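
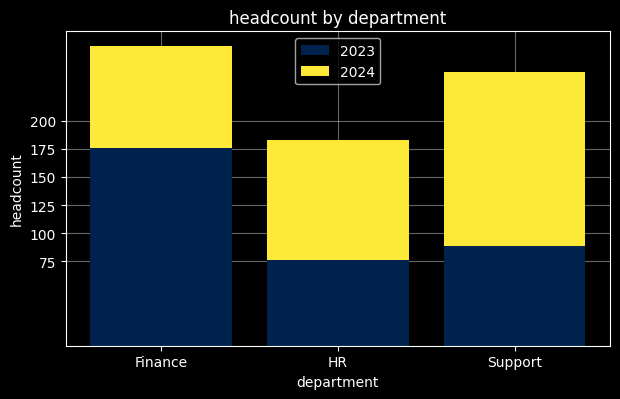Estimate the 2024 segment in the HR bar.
2024 top ≈ 175, bottom ≈ 75; segment ≈ 100.

≈ 100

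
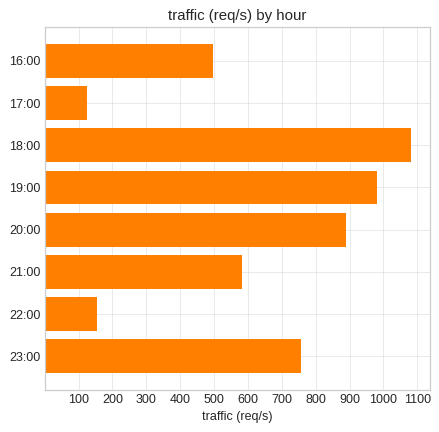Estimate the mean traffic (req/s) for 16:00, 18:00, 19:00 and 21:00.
(500 + 1100 + 1000 + 600) / 4 ≈ 800.

≈ 800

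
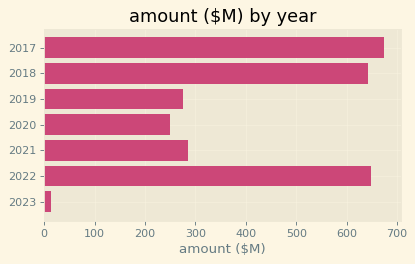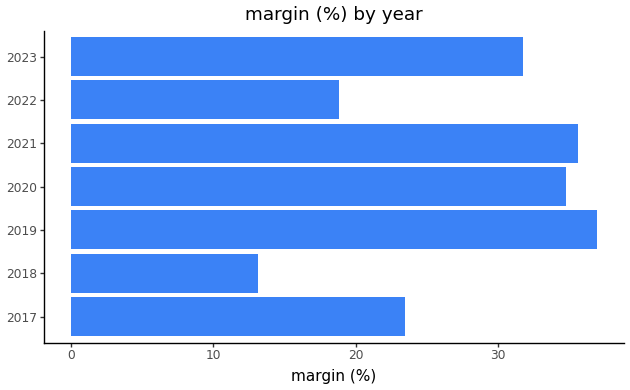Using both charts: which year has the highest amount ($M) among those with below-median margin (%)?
Chart 2 median margin (%) ≈ 30; below-median years: 2017, 2018, 2022. Among those, 2017 has the highest amount ($M) (≈ 700).

2017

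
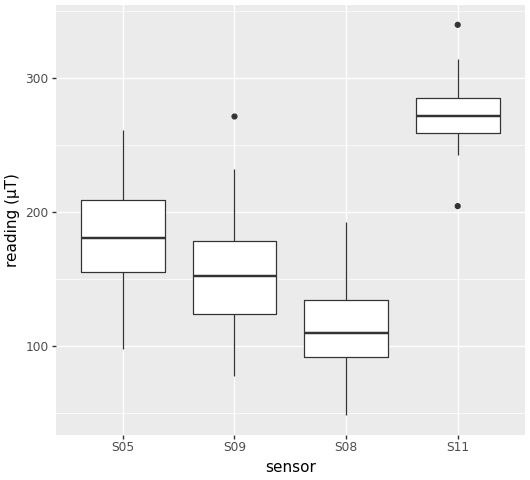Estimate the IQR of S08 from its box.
≈ 40

Q3 ≈ 140, Q1 ≈ 100; IQR ≈ 40.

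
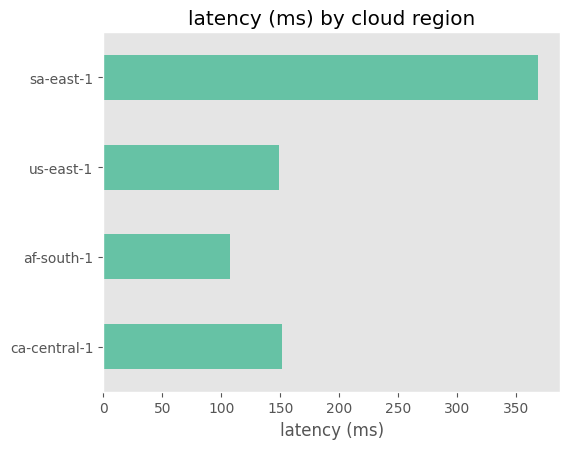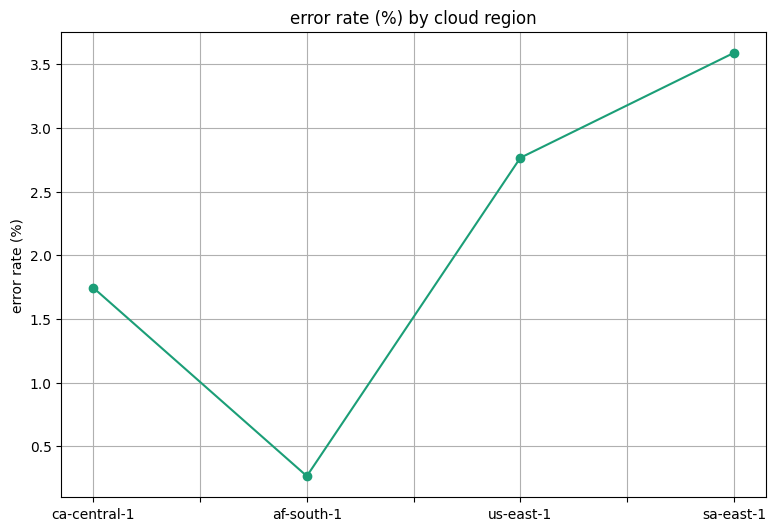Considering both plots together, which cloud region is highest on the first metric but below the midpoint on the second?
ca-central-1

Chart 2 median error rate (%) ≈ 2.5; below-median cloud regions: ca-central-1, af-south-1. Among those, ca-central-1 has the highest latency (ms) (≈ 150).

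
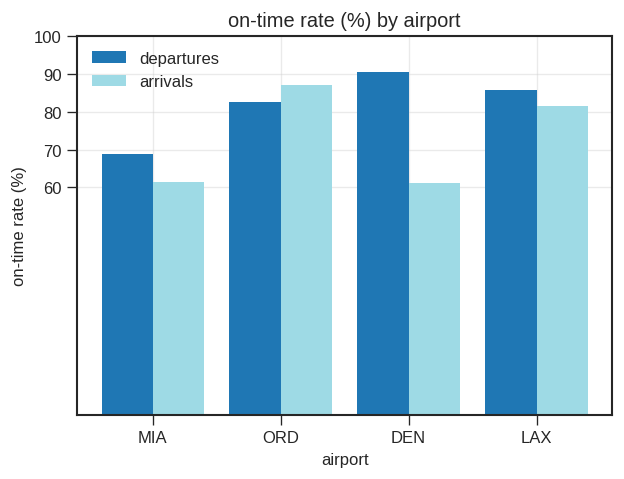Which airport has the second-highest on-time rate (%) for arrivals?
LAX

Top 3 for arrivals: ORD ≈ 90, LAX ≈ 80, MIA ≈ 60.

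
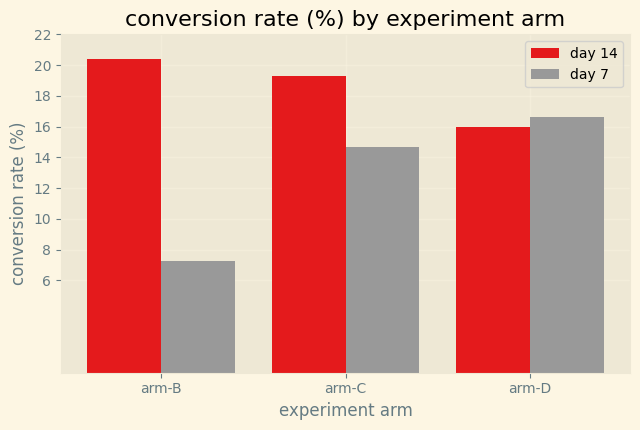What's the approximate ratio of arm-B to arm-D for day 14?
arm-B ≈ 20, arm-D ≈ 16; 20/16 ≈ 1.25.

≈ 1.25×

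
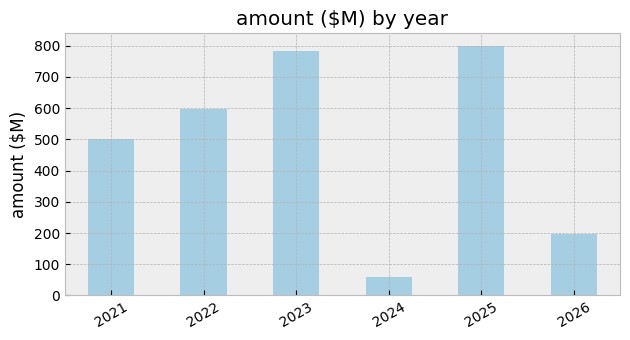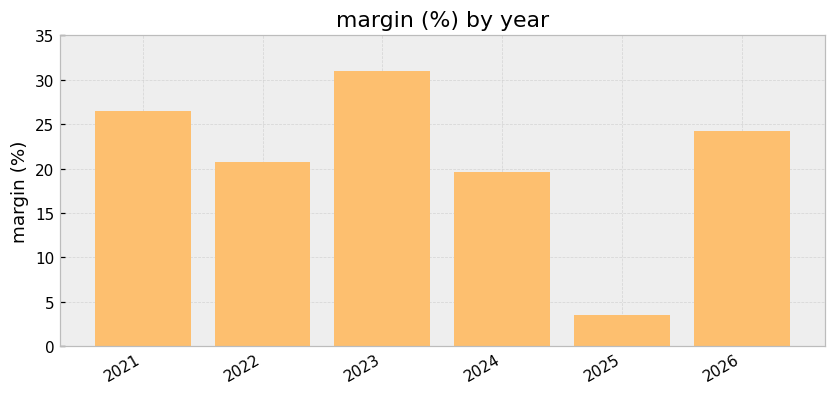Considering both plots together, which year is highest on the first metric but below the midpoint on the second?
Chart 2 median margin (%) ≈ 20; below-median years: 2022, 2024, 2025. Among those, 2025 has the highest amount ($M) (≈ 800).

2025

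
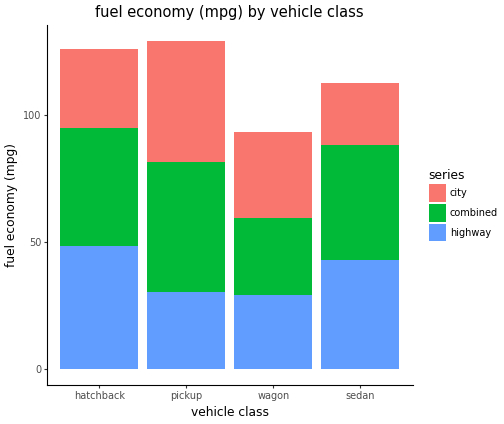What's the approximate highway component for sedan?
highway top ≈ 40, bottom ≈ 0; segment ≈ 40.

≈ 40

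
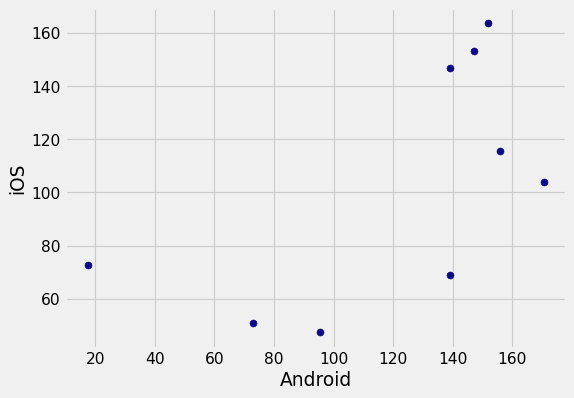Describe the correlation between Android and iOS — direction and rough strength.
positive, moderate

Points are positively correlated; moderate (|r| ≈ 0.6).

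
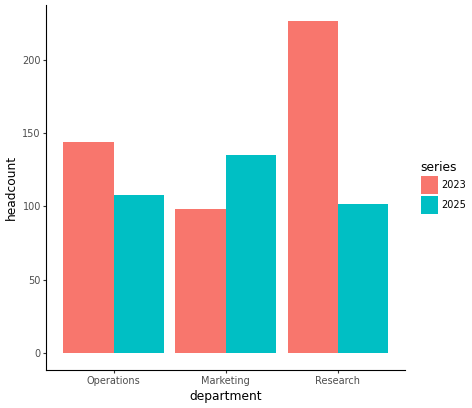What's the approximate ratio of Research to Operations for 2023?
≈ 1.57×

Research ≈ 220, Operations ≈ 140; 220/140 ≈ 1.57.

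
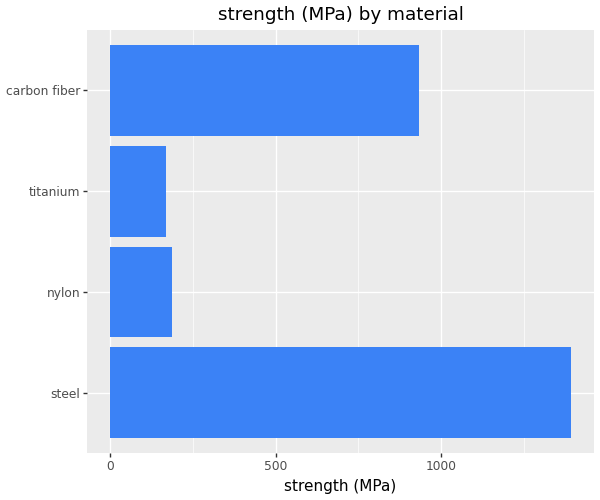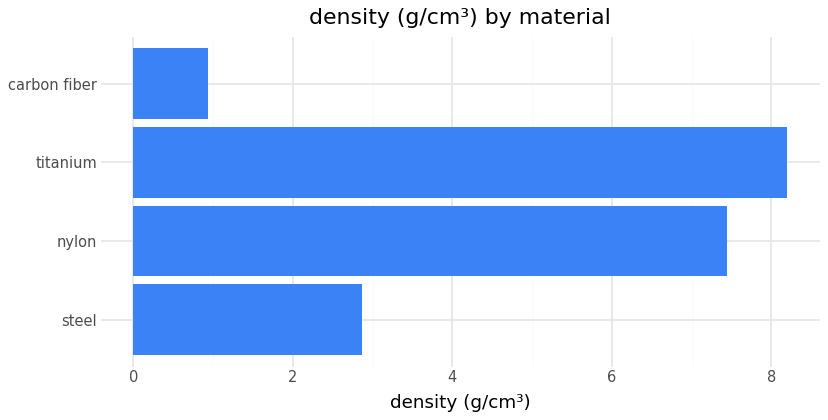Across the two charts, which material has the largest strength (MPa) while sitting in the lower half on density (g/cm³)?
steel

Chart 2 median density (g/cm³) ≈ 5; below-median materials: steel, carbon fiber. Among those, steel has the highest strength (MPa) (≈ 1400).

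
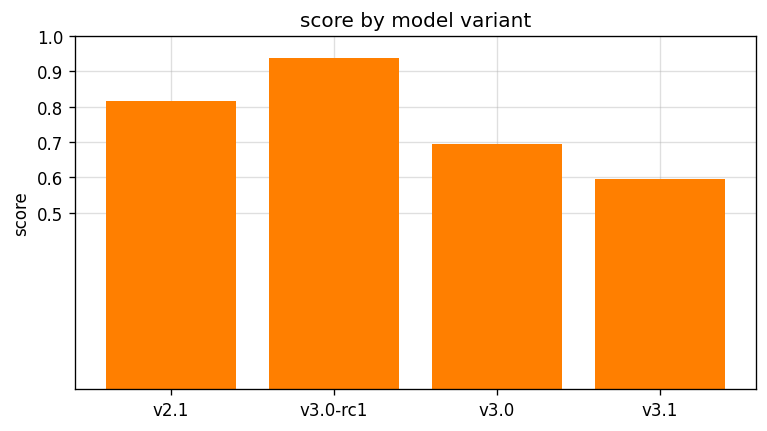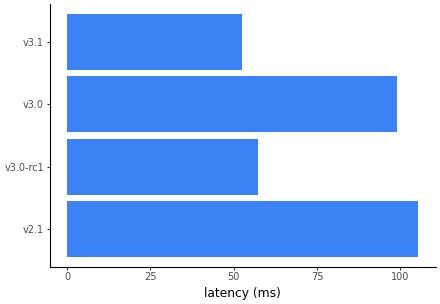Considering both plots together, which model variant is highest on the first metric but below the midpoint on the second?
Chart 2 median latency (ms) ≈ 80; below-median model variants: v3.0-rc1, v3.1. Among those, v3.0-rc1 has the highest score (≈ 0.9).

v3.0-rc1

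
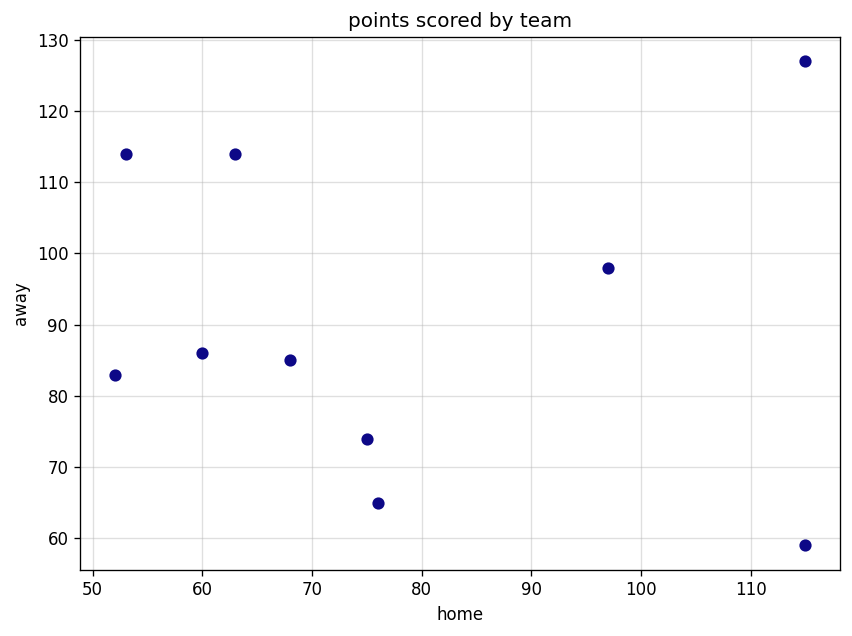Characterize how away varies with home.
Points are roughly uncorrelated; weak (|r| ≈ 0.0).

no clear correlation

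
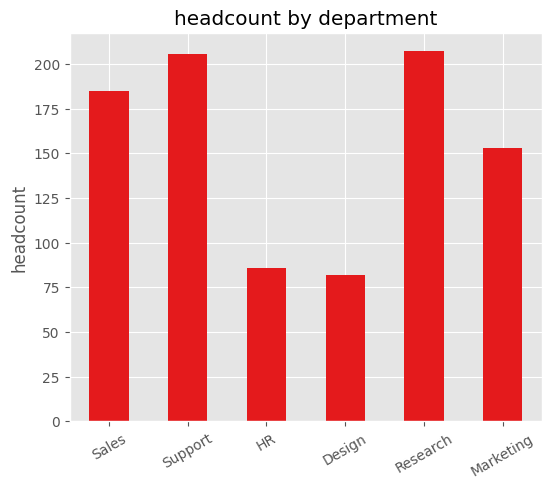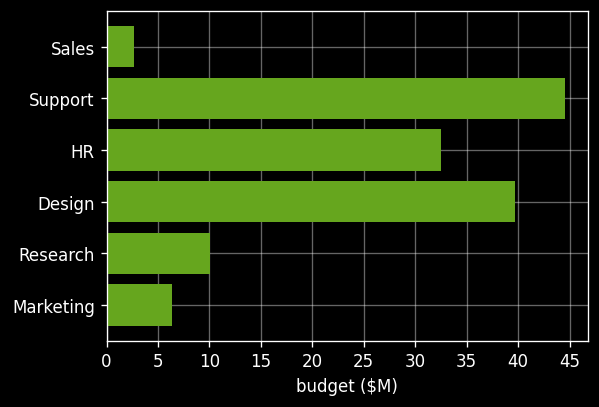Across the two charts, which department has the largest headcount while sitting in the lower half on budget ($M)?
Research

Chart 2 median budget ($M) ≈ 20; below-median departments: Sales, Research, Marketing. Among those, Research has the highest headcount (≈ 200).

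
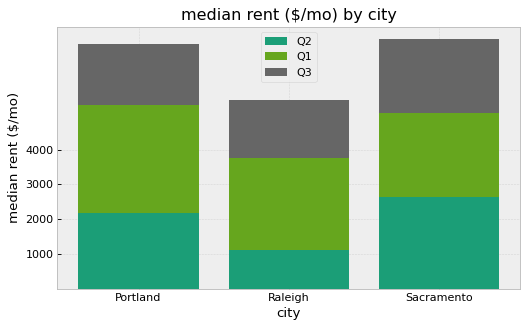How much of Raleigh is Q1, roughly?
Q1 top ≈ 4000, bottom ≈ 1000; segment ≈ 3000.

≈ 3000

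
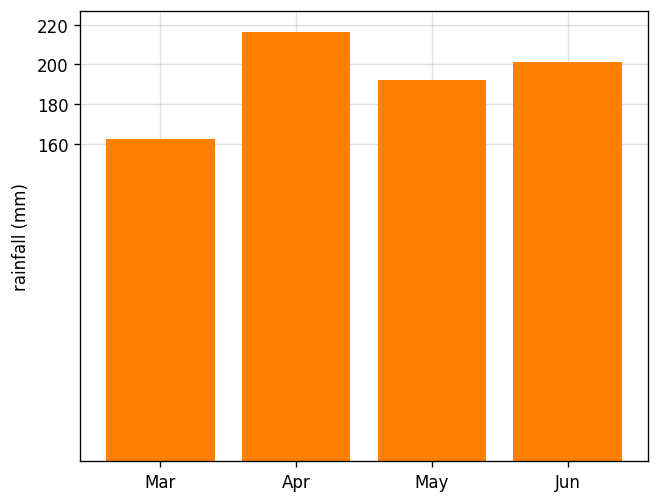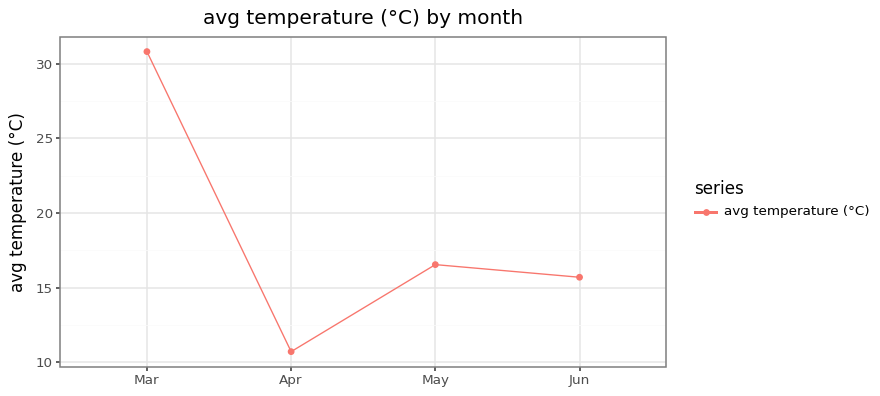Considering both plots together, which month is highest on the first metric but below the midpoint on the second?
Apr

Chart 2 median avg temperature (°C) ≈ 15; below-median months: Apr, Jun. Among those, Apr has the highest rainfall (mm) (≈ 220).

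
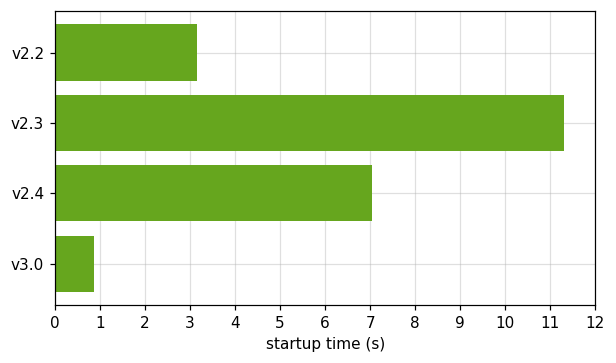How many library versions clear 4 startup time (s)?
Above 4: v2.3, v2.4.

2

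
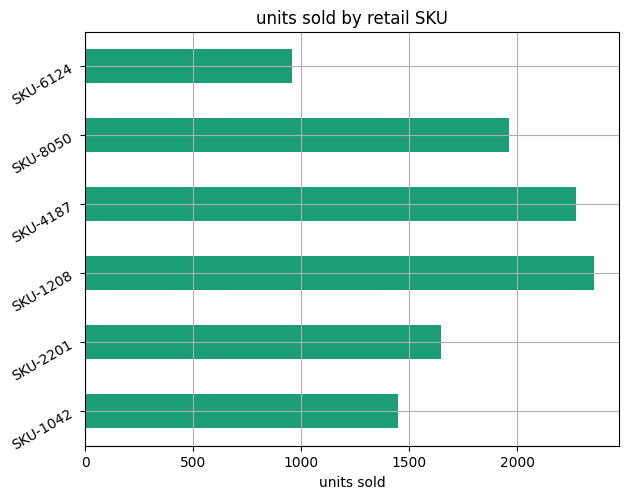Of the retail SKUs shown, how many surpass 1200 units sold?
5

Above 1200: SKU-1042, SKU-2201, SKU-1208, SKU-4187, SKU-8050.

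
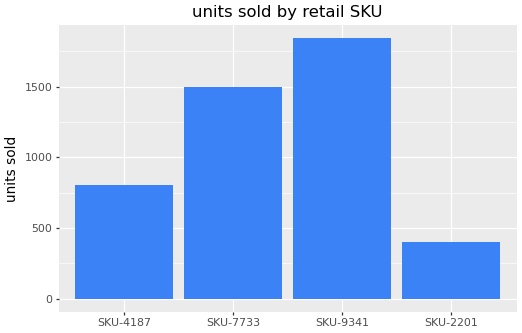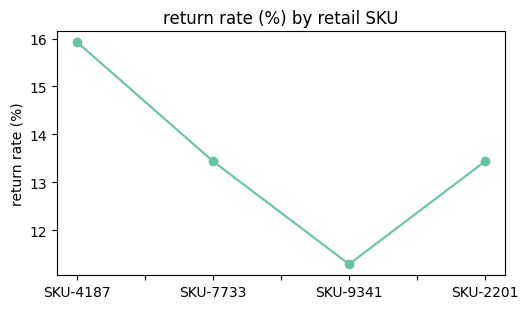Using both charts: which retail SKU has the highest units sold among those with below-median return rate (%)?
SKU-9341

Chart 2 median return rate (%) ≈ 14; below-median retail SKUs: SKU-7733, SKU-9341. Among those, SKU-9341 has the highest units sold (≈ 1800).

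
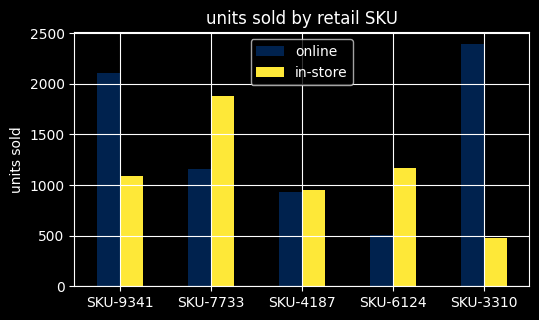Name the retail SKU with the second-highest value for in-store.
SKU-6124

Top 3 for in-store: SKU-7733 ≈ 1800, SKU-6124 ≈ 1200, SKU-9341 ≈ 1000.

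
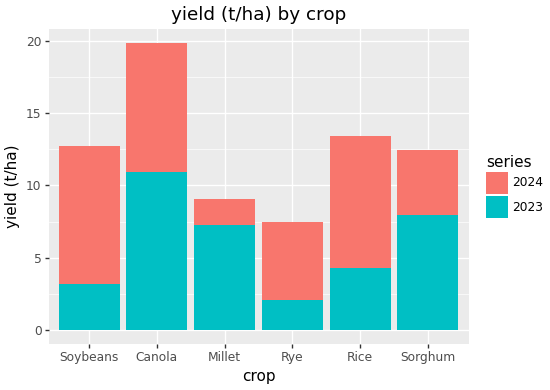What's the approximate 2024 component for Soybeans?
≈ 8

2024 top ≈ 12, bottom ≈ 4; segment ≈ 8.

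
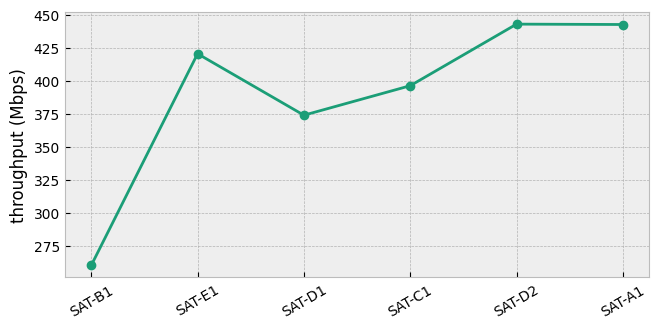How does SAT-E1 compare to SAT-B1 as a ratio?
≈ 1.62×

SAT-E1 ≈ 420, SAT-B1 ≈ 260; 420/260 ≈ 1.62.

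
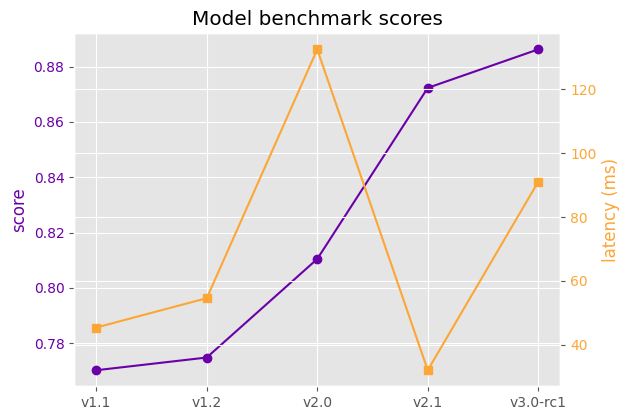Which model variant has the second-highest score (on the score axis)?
Top 3 (on the score axis): v3.0-rc1 ≈ 0.89, v2.1 ≈ 0.87, v2.0 ≈ 0.81.

v2.1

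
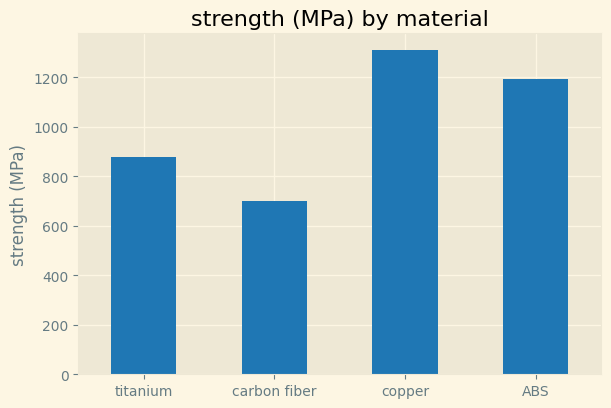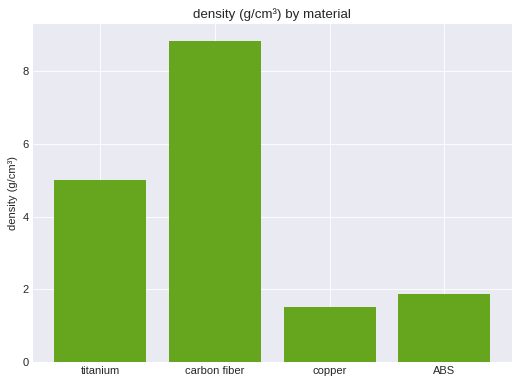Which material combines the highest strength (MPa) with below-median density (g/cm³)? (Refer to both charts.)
Chart 2 median density (g/cm³) ≈ 3; below-median materials: copper, ABS. Among those, copper has the highest strength (MPa) (≈ 1400).

copper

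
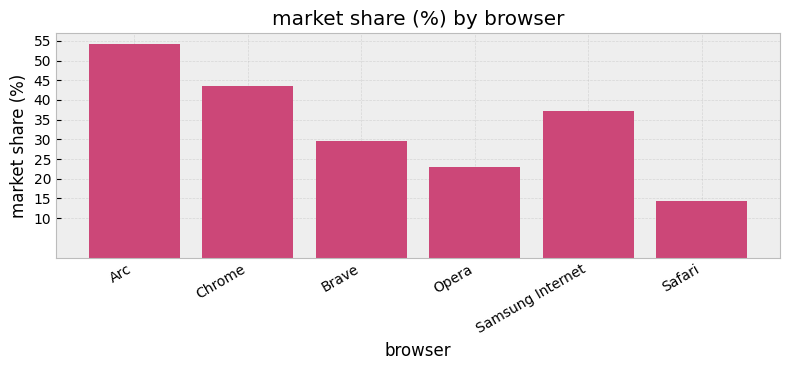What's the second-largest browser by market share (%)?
Chrome

Top 3: Arc ≈ 55, Chrome ≈ 45, Samsung Internet ≈ 35.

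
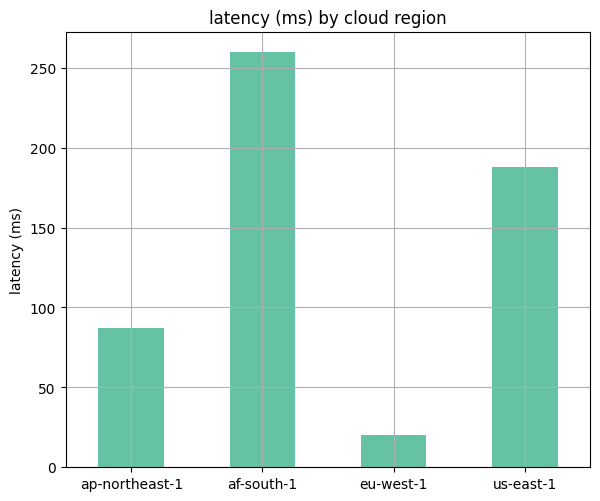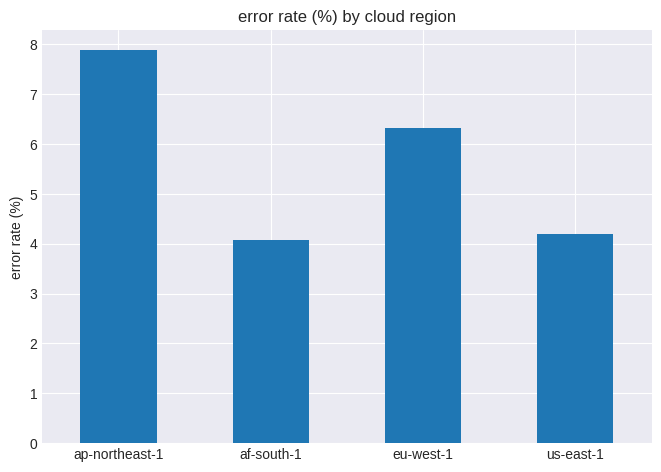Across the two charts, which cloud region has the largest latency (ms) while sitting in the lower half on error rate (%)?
Chart 2 median error rate (%) ≈ 5; below-median cloud regions: af-south-1, us-east-1. Among those, af-south-1 has the highest latency (ms) (≈ 250).

af-south-1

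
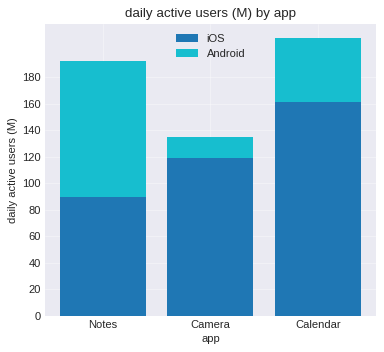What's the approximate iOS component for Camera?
≈ 120

iOS top ≈ 120, bottom ≈ 0; segment ≈ 120.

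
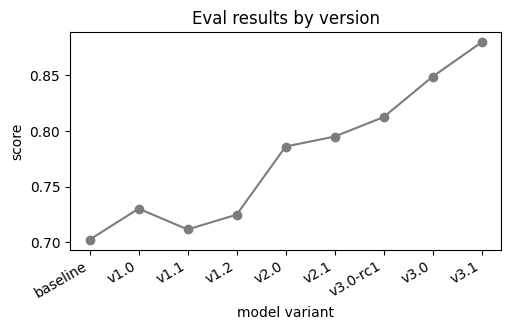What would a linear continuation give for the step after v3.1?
Last three: 0.82, 0.84, 0.88 → slope ≈ 0.03/step → next ≈ 0.91.

≈ 0.91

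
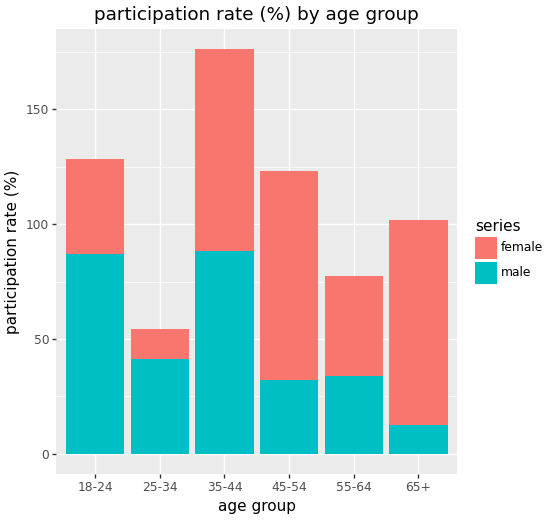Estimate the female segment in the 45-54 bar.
≈ 80

female top ≈ 120, bottom ≈ 40; segment ≈ 80.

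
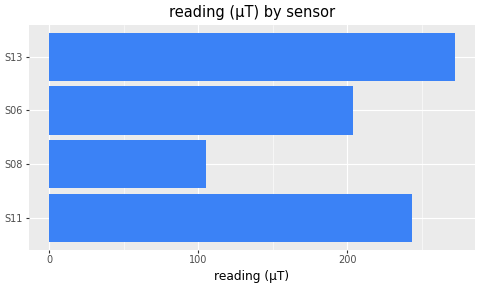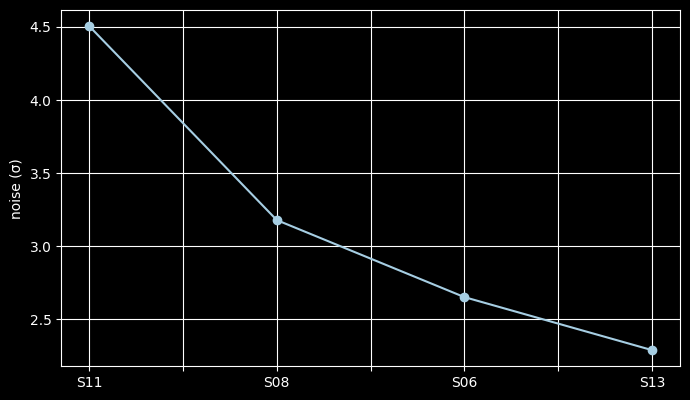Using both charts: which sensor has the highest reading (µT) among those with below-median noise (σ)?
S13

Chart 2 median noise (σ) ≈ 3; below-median sensors: S06, S13. Among those, S13 has the highest reading (µT) (≈ 275).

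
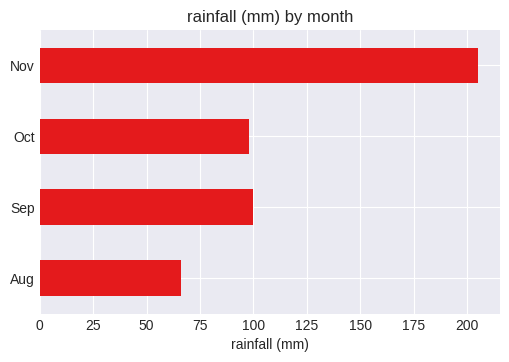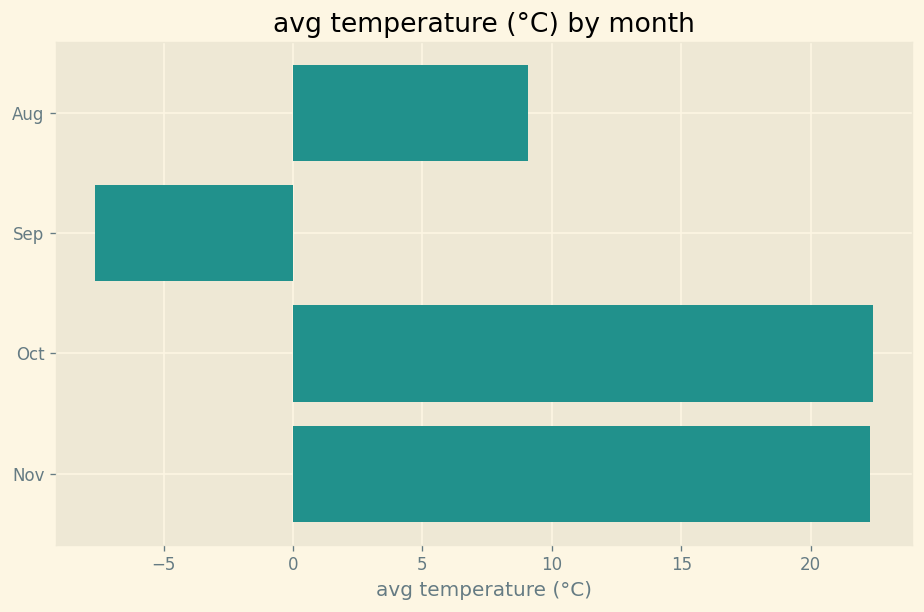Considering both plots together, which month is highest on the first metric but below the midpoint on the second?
Chart 2 median avg temperature (°C) ≈ 15; below-median months: Aug, Sep. Among those, Sep has the highest rainfall (mm) (≈ 100).

Sep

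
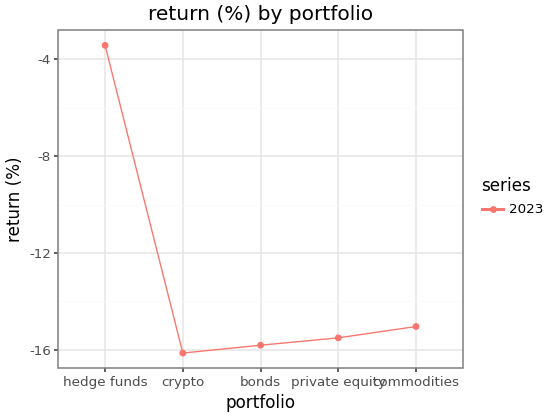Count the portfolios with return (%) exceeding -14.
Above -14: hedge funds.

1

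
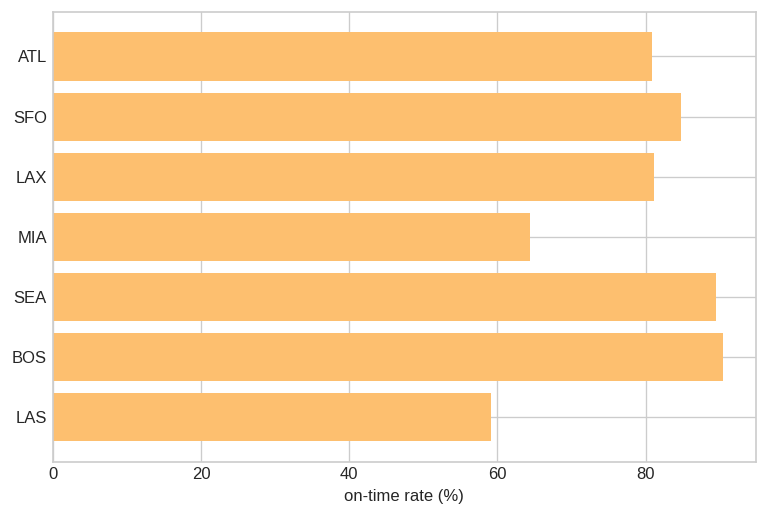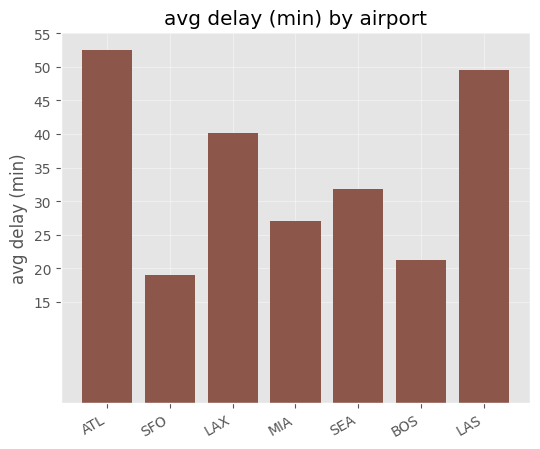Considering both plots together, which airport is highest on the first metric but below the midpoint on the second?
Chart 2 median avg delay (min) ≈ 30; below-median airports: SFO, MIA, BOS. Among those, BOS has the highest on-time rate (%) (≈ 90).

BOS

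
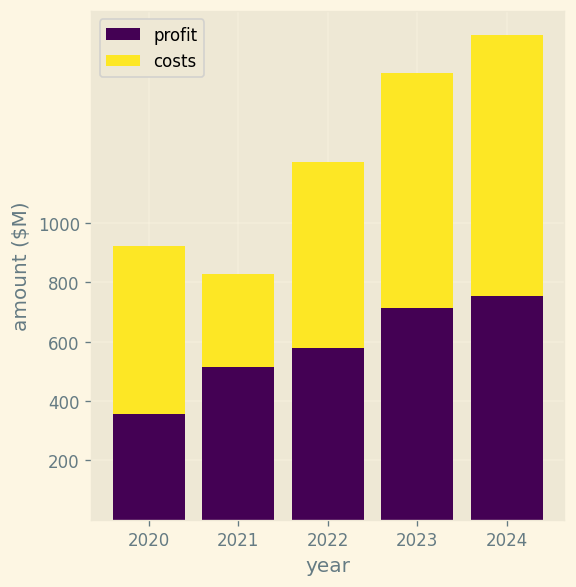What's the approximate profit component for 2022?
profit top ≈ 600, bottom ≈ 0; segment ≈ 600.

≈ 600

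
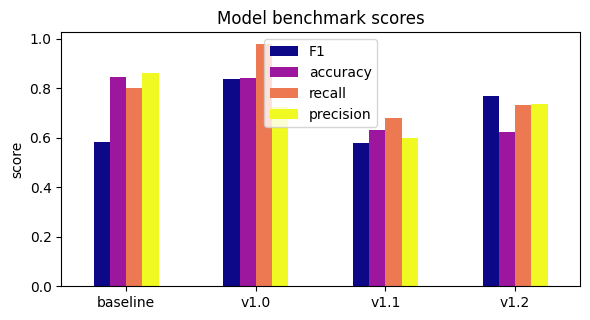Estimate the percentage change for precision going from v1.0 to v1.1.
v1.0 ≈ 0.7, v1.1 ≈ 0.6; (0.6 − 0.7) / 0.7 ≈ -14.3%.

≈ -14.3%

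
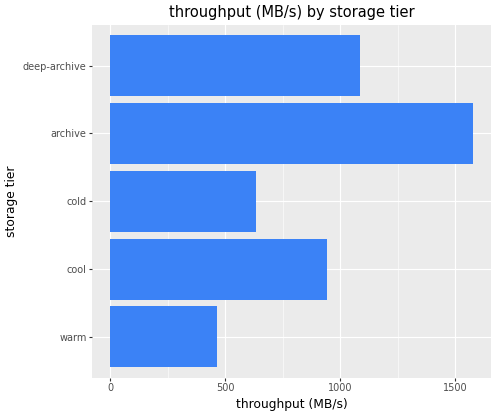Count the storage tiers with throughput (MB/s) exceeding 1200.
1

Above 1200: archive.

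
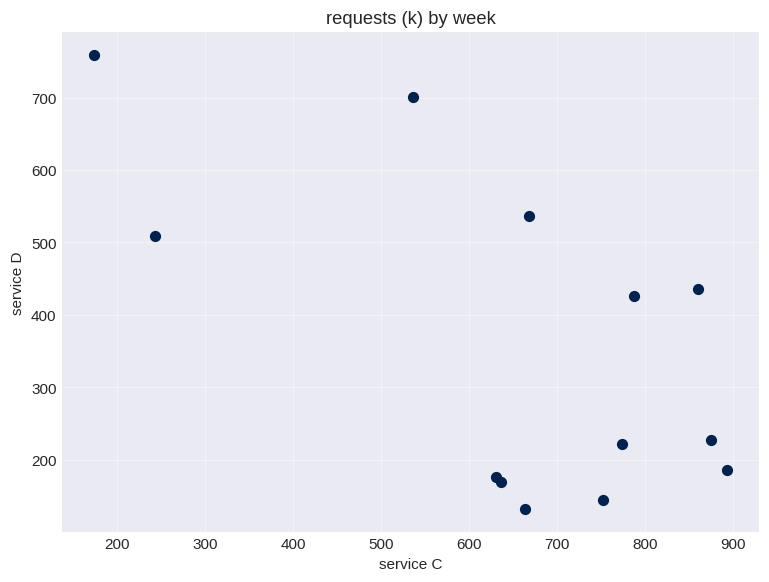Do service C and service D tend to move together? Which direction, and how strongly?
negative, moderate

Points are negatively correlated; moderate (|r| ≈ 0.6).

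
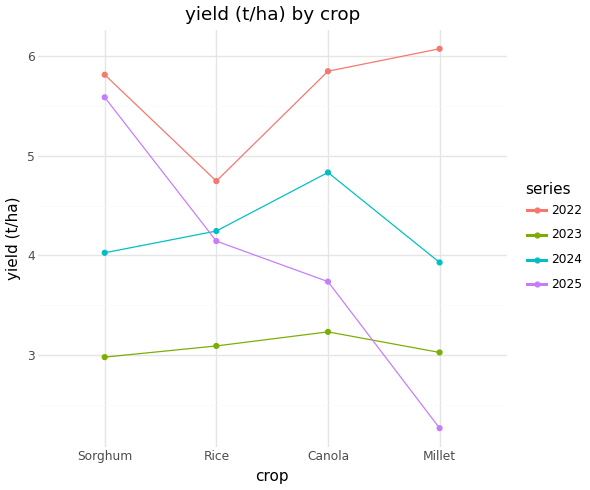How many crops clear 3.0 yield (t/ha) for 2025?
3

Above 3.0: Sorghum, Rice, Canola.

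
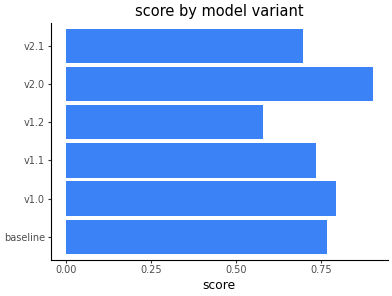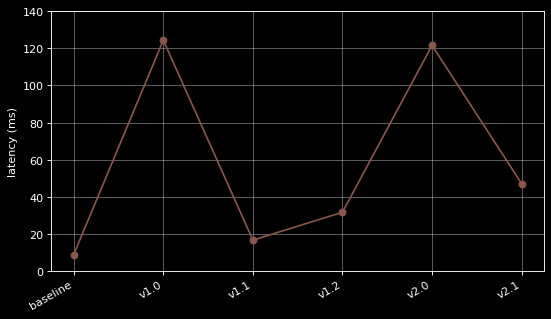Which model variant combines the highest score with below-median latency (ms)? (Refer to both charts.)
baseline

Chart 2 median latency (ms) ≈ 40; below-median model variants: baseline, v1.1, v1.2. Among those, baseline has the highest score (≈ 0.8).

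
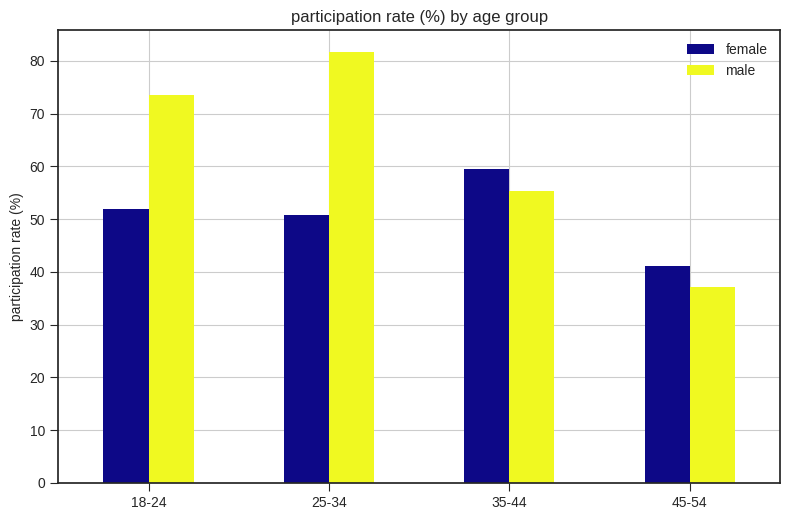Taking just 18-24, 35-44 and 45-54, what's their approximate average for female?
≈ 50

(50 + 60 + 40) / 3 ≈ 50.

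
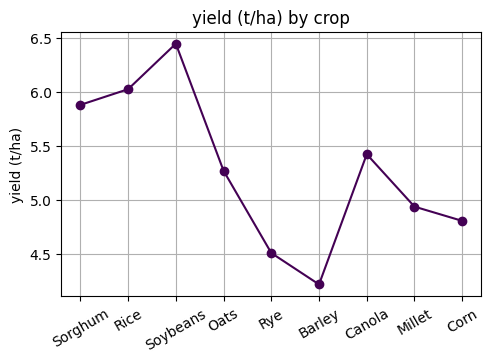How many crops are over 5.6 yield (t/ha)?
Above 5.6: Sorghum, Rice, Soybeans.

3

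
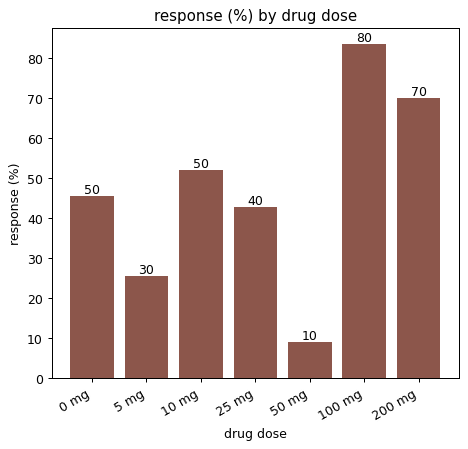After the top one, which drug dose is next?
200 mg

Top 3: 100 mg ≈ 80, 200 mg ≈ 70, 10 mg ≈ 50.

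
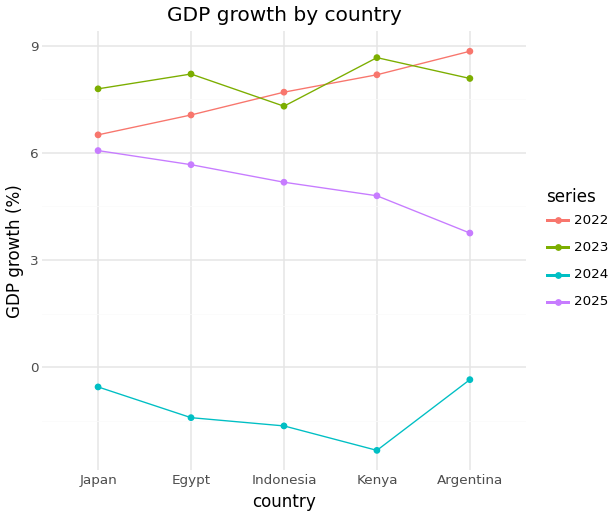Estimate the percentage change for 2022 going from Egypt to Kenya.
≈ +14.3%

Egypt ≈ 7, Kenya ≈ 8; (8 − 7) / 7 ≈ +14.3%.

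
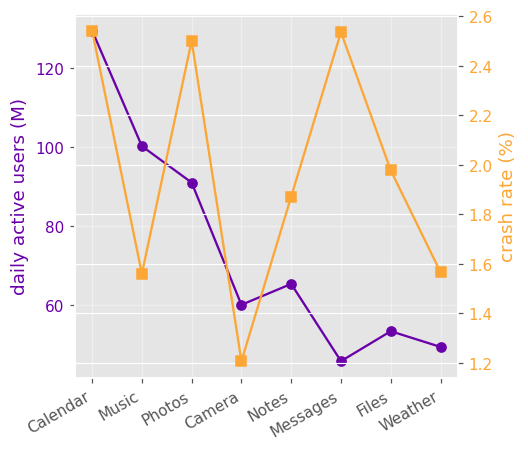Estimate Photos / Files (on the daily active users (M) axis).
≈ 1.8×

Photos ≈ 90, Files ≈ 50; 90/50 ≈ 1.8.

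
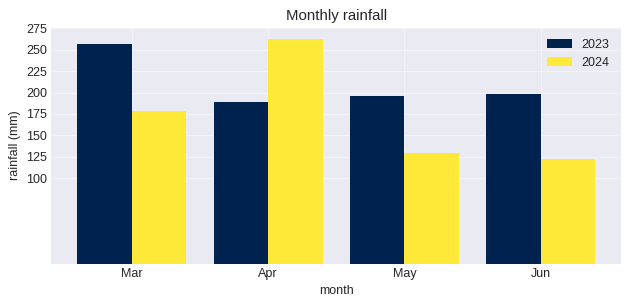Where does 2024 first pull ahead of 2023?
Apr

Mar: 2024 ≈ 175 vs 2023 ≈ 250 (not yet); Apr: 2024 ≈ 275 vs 2023 ≈ 200 (first crossover).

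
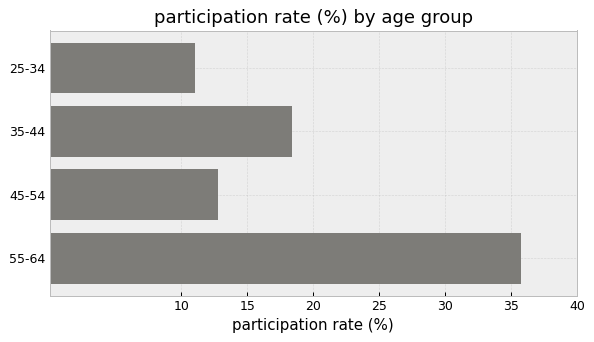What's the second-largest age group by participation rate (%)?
35-44

Top 3: 55-64 ≈ 35, 35-44 ≈ 20, 45-54 ≈ 15.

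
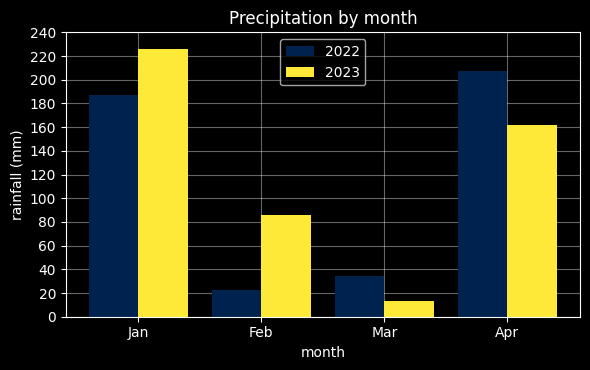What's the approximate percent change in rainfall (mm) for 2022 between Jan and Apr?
Jan ≈ 180, Apr ≈ 200; (200 − 180) / 180 ≈ +11.1%.

≈ +11.1%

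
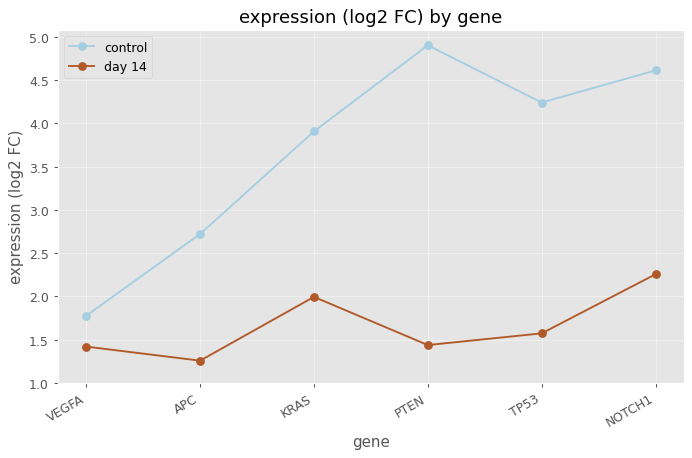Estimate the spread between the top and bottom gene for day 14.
≈ 1.0

Max NOTCH1 ≈ 2.5, min APC ≈ 1.5; range ≈ 1.0.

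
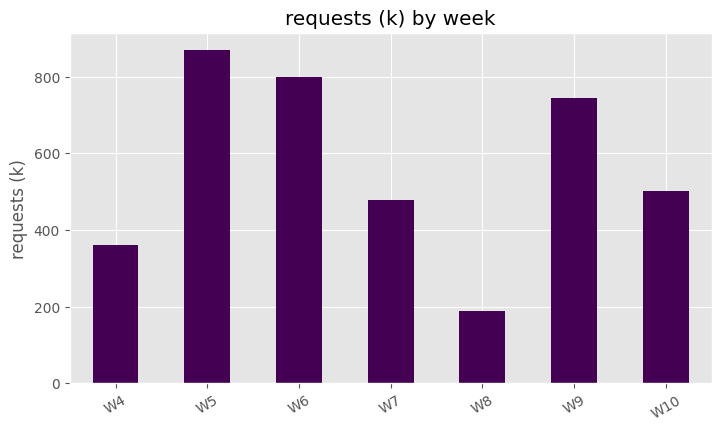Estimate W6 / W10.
W6 ≈ 800, W10 ≈ 500; 800/500 ≈ 1.6.

≈ 1.6×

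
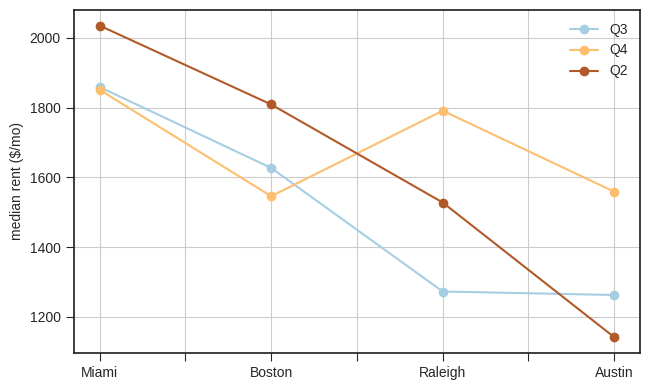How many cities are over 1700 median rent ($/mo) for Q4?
2

Above 1700: Miami, Raleigh.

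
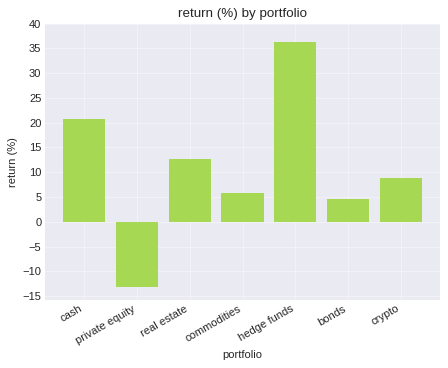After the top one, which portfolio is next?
cash

Top 3: hedge funds ≈ 35, cash ≈ 20, real estate ≈ 15.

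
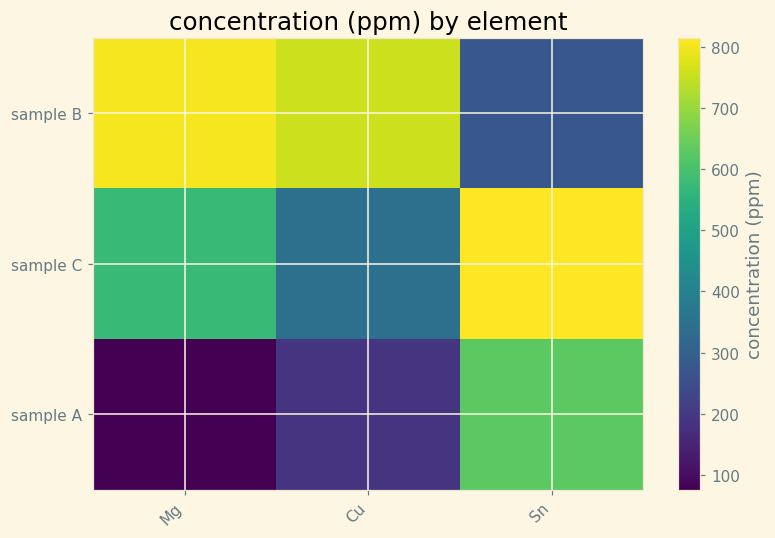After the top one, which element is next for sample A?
Top 3 for sample A: Sn ≈ 600, Cu ≈ 200, Mg ≈ 100.

Cu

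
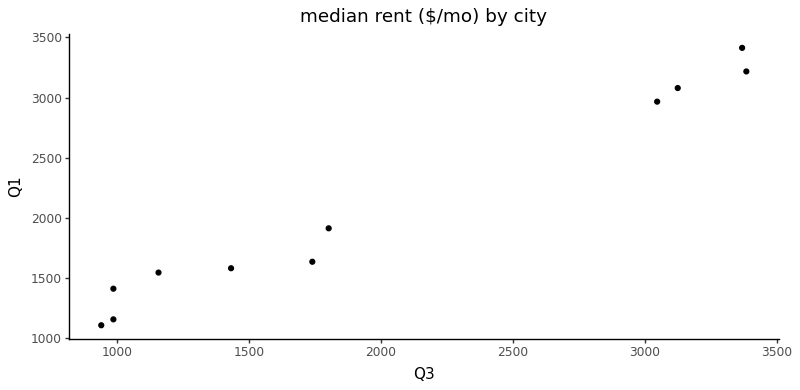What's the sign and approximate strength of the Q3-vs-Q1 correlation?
positive, strong

Points are positively correlated; strong (|r| ≈ 1.0).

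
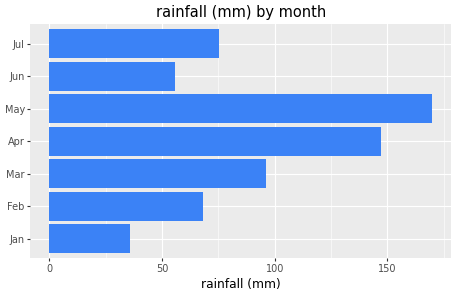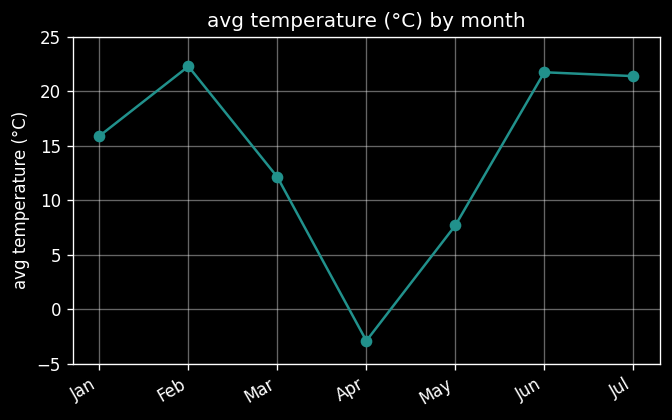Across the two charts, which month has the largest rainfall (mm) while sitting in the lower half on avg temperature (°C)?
Chart 2 median avg temperature (°C) ≈ 15; below-median months: Mar, Apr, May. Among those, May has the highest rainfall (mm) (≈ 160).

May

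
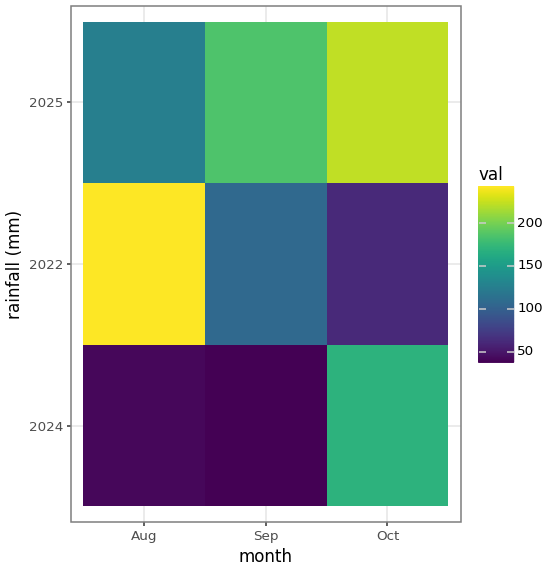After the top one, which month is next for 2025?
Top 3 for 2025: Oct ≈ 220, Sep ≈ 180, Aug ≈ 120.

Sep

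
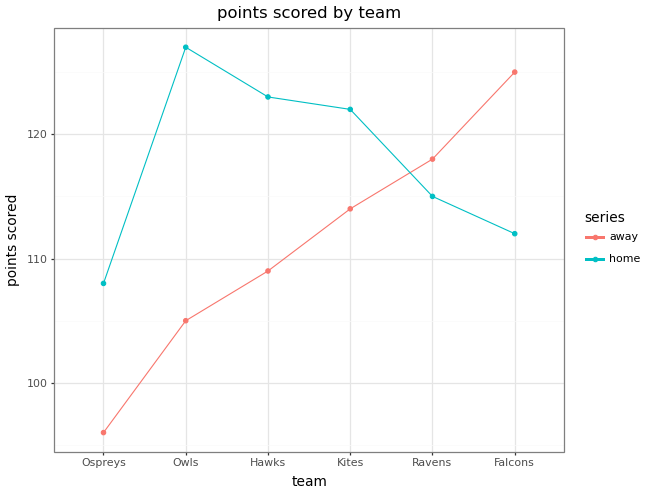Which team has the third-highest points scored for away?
Kites

Top 4 for away: Falcons ≈ 125, Ravens ≈ 120, Kites ≈ 115, Hawks ≈ 110.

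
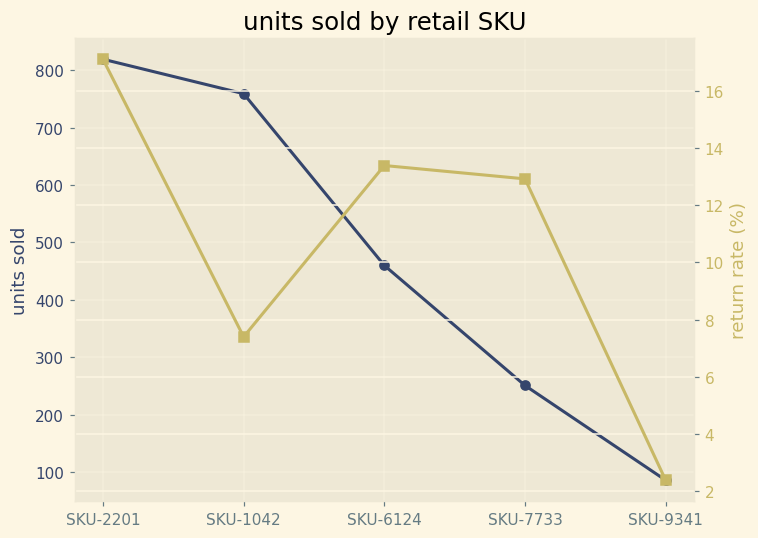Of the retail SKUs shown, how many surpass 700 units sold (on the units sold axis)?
2

Above 700: SKU-2201, SKU-1042.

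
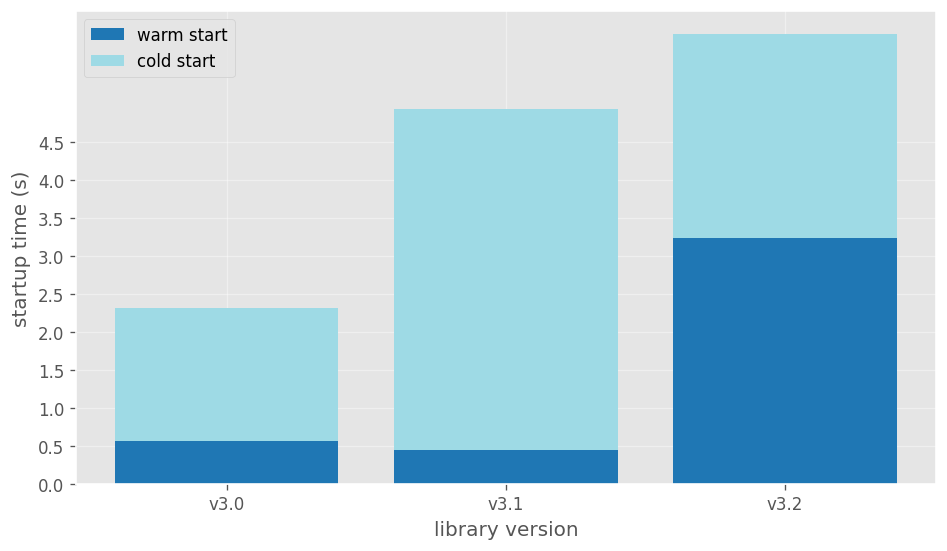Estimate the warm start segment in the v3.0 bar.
≈ 0.5

warm start top ≈ 0.5, bottom ≈ 0.0; segment ≈ 0.5.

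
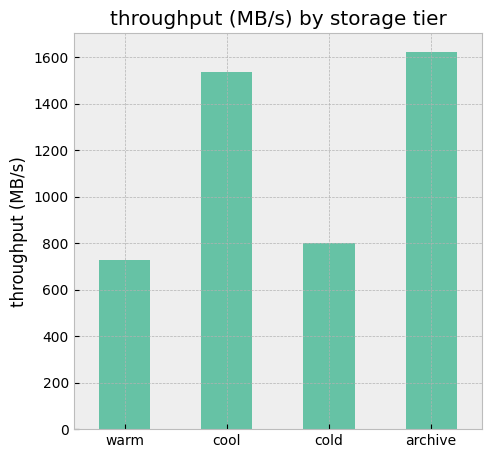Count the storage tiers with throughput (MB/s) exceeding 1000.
Above 1000: cool, archive.

2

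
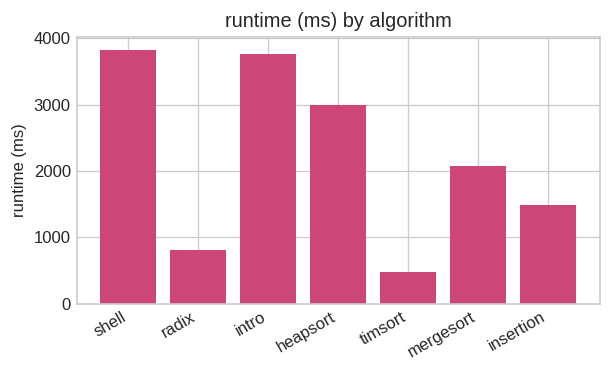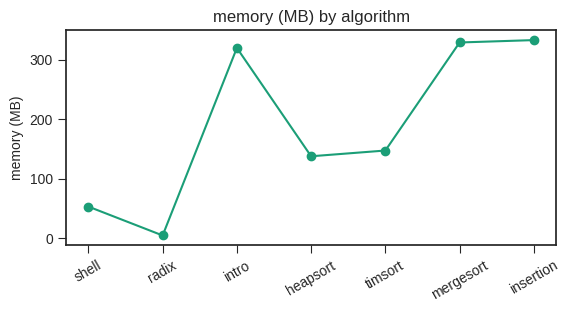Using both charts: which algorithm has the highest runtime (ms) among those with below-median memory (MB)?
shell

Chart 2 median memory (MB) ≈ 150; below-median algorithms: shell, radix, heapsort. Among those, shell has the highest runtime (ms) (≈ 4000).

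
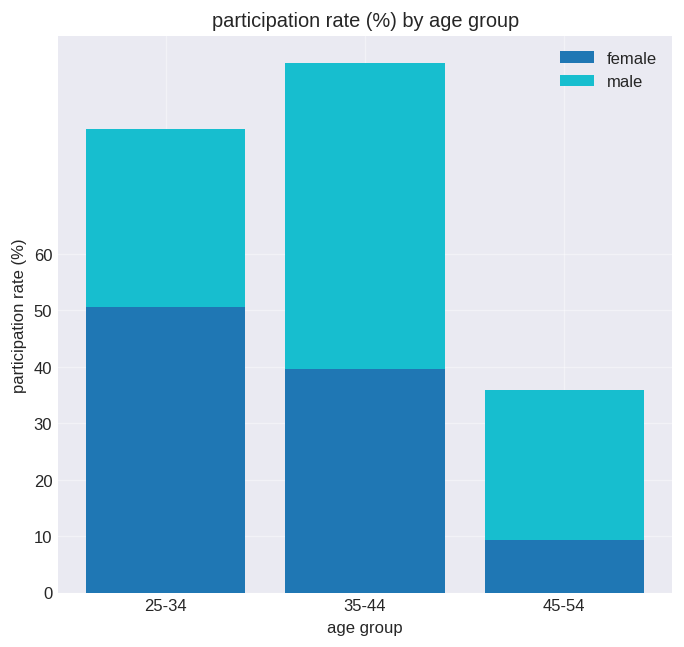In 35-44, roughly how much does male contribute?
male top ≈ 90, bottom ≈ 40; segment ≈ 50.

≈ 50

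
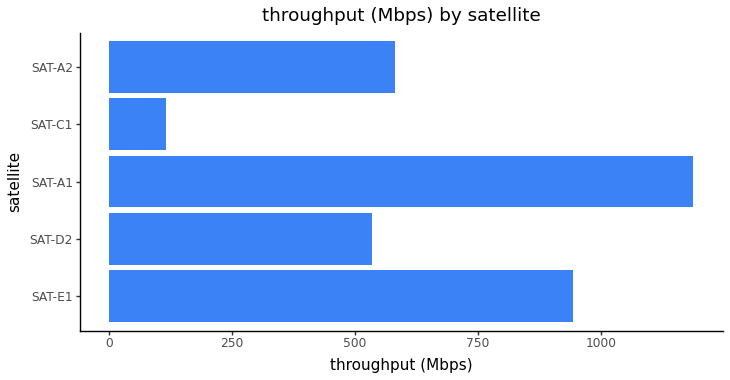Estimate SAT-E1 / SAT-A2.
SAT-E1 ≈ 900, SAT-A2 ≈ 600; 900/600 ≈ 1.5.

≈ 1.5×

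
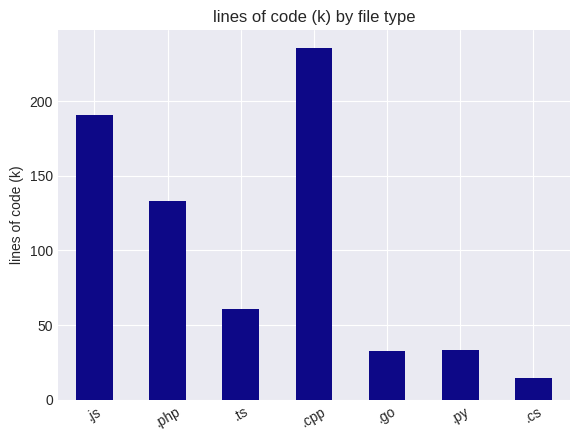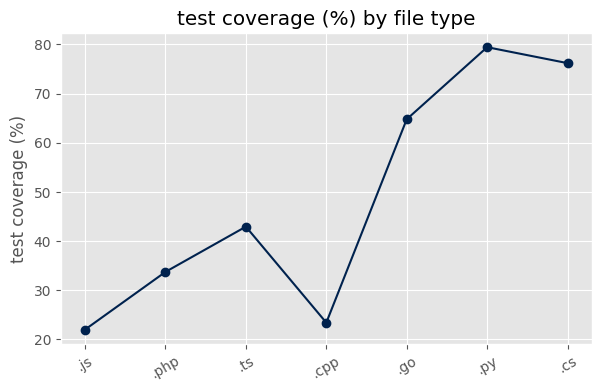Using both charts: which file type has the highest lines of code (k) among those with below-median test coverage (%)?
Chart 2 median test coverage (%) ≈ 40; below-median file types: .js, .php, .cpp. Among those, .cpp has the highest lines of code (k) (≈ 225).

.cpp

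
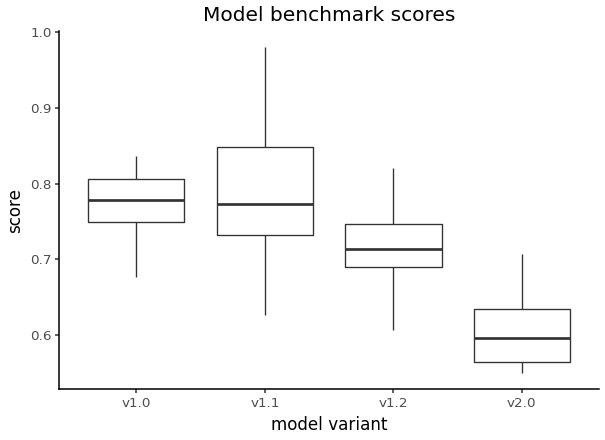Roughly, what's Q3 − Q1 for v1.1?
Q3 ≈ 0.84, Q1 ≈ 0.74; IQR ≈ 0.10.

≈ 0.10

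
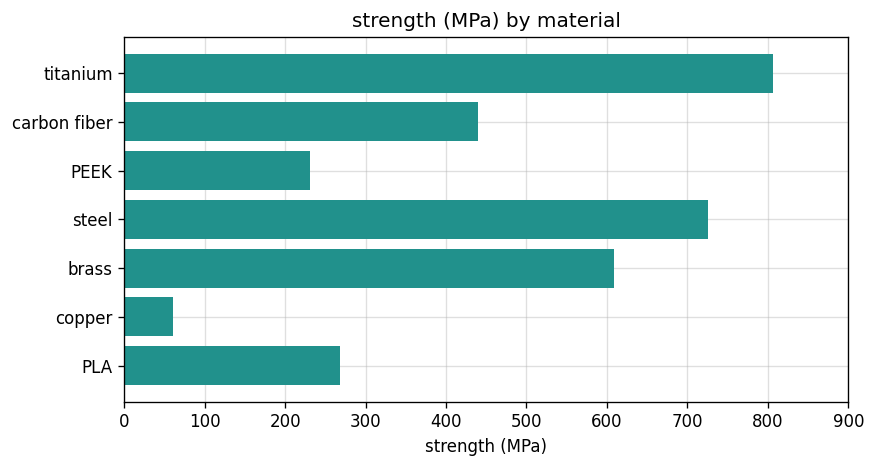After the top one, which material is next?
Top 3: titanium ≈ 800, steel ≈ 700, brass ≈ 600.

steel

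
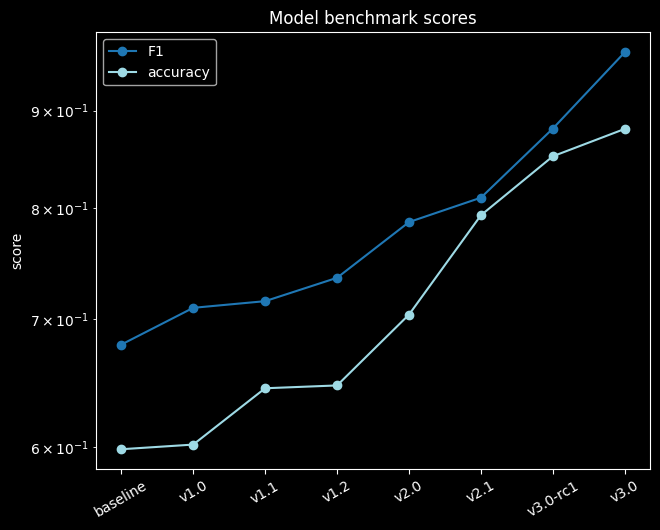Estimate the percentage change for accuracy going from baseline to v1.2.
≈ +8.3%

baseline ≈ 0.60, v1.2 ≈ 0.65; (0.65 − 0.60) / 0.60 ≈ +8.3%.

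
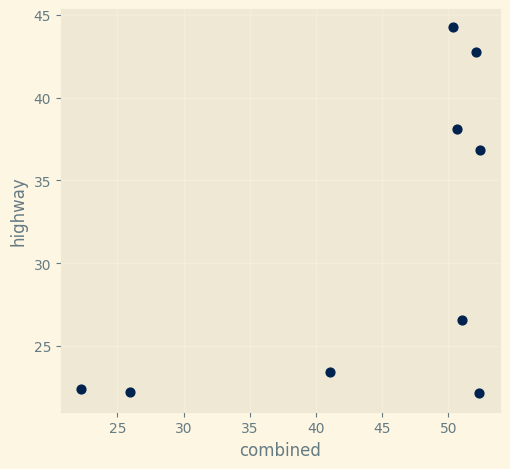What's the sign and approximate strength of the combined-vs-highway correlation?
Points are positively correlated; moderate (|r| ≈ 0.6).

positive, moderate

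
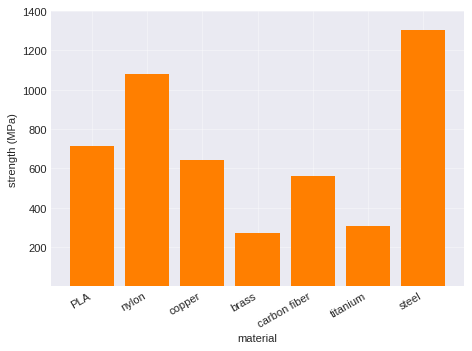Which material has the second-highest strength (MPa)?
Top 3: steel ≈ 1400, nylon ≈ 1000, PLA ≈ 800.

nylon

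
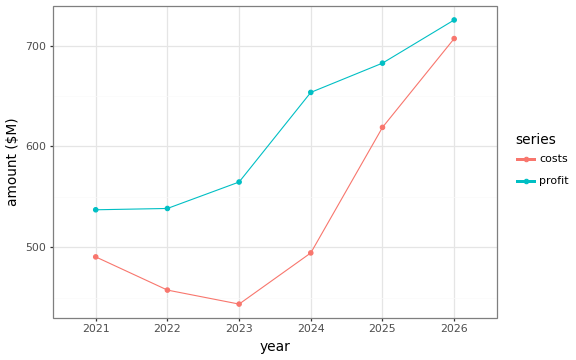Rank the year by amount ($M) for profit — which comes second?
2025

Top 3 for profit: 2026 ≈ 725, 2025 ≈ 675, 2024 ≈ 650.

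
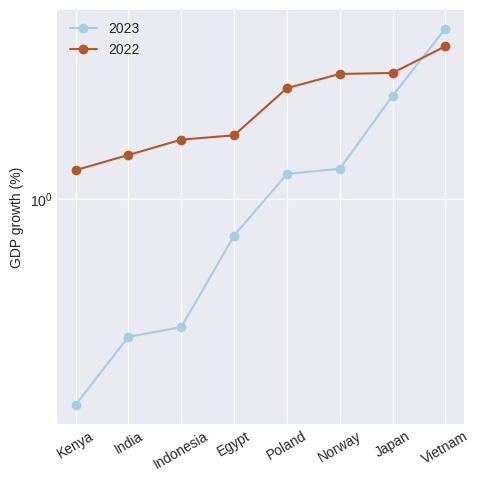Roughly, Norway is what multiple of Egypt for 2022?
≈ 1.75×

Norway ≈ 3.5, Egypt ≈ 2.0; 3.5/2.0 ≈ 1.75.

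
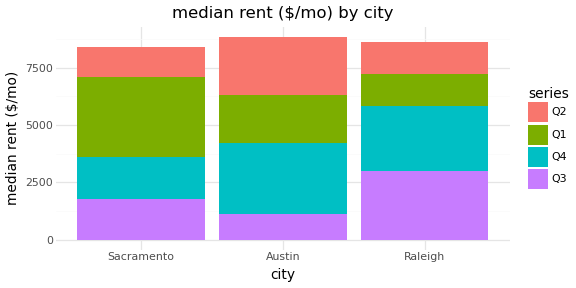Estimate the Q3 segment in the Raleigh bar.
Q3 top ≈ 3000, bottom ≈ 0; segment ≈ 3000.

≈ 3000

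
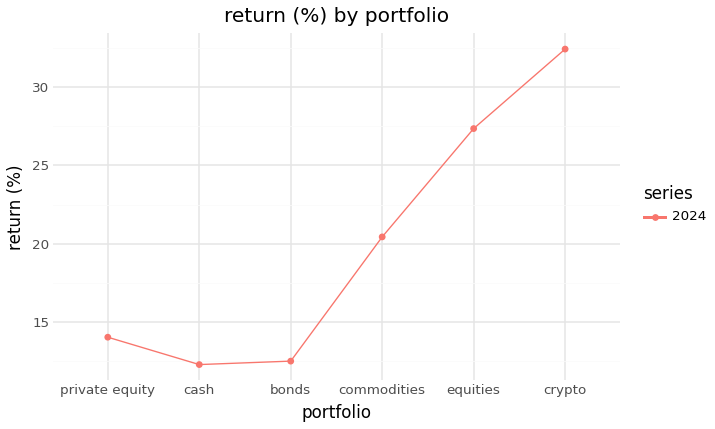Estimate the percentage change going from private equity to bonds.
≈ -14.3%

private equity ≈ 14, bonds ≈ 12; (12 − 14) / 14 ≈ -14.3%.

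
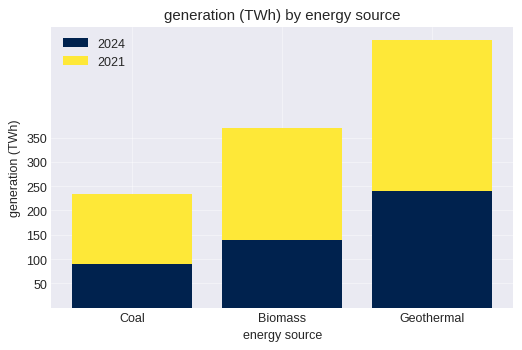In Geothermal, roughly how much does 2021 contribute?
2021 top ≈ 550, bottom ≈ 250; segment ≈ 300.

≈ 300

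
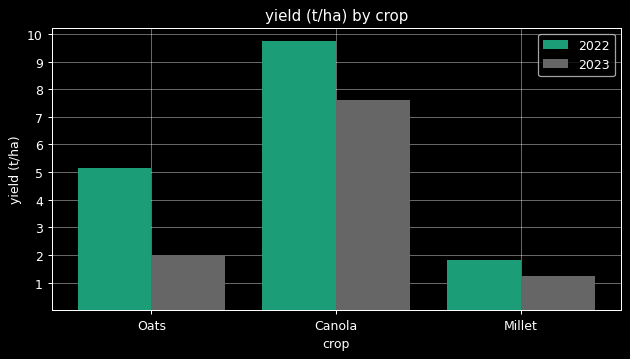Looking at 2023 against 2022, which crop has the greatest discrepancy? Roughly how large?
Oats: 2023 ≈ 2, 2022 ≈ 5 → gap ≈ 3. Next-largest (Canola) is only ≈ 2.

Oats, ≈ 3 t/ha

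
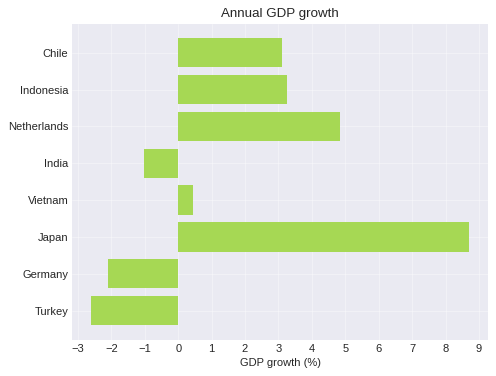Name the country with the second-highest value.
Netherlands

Top 3: Japan ≈ 9, Netherlands ≈ 5, Indonesia ≈ 3.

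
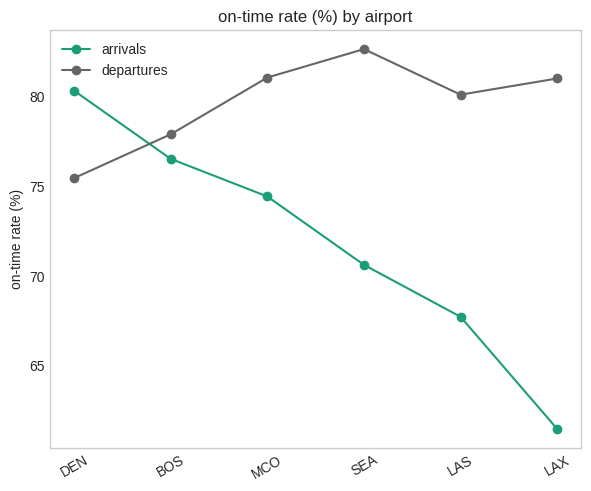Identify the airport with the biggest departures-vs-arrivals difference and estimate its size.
LAX: departures ≈ 80, arrivals ≈ 62 → gap ≈ 18. Next-largest (LAS) is only ≈ 12.

LAX, ≈ 18 %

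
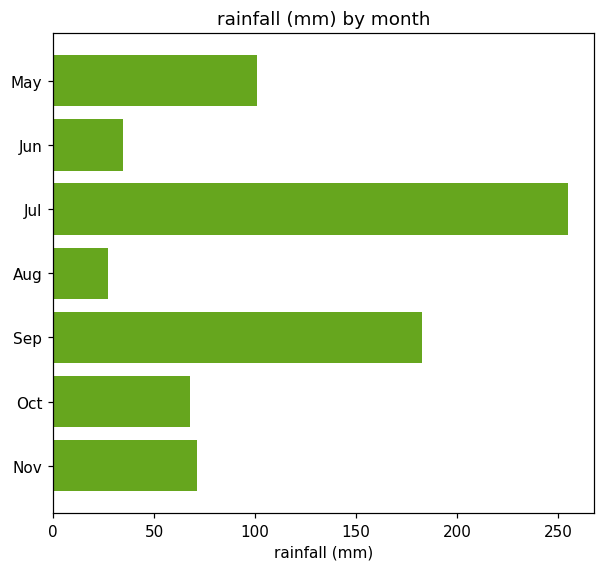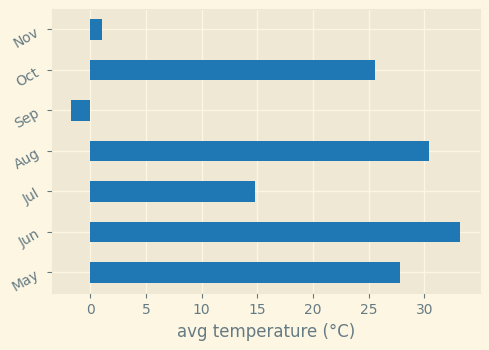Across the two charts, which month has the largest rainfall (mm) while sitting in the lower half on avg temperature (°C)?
Jul

Chart 2 median avg temperature (°C) ≈ 25; below-median months: Jul, Sep, Nov. Among those, Jul has the highest rainfall (mm) (≈ 250).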